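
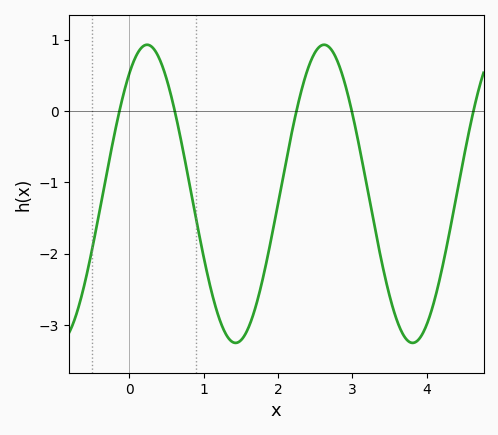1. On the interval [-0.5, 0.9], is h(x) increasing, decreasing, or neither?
neither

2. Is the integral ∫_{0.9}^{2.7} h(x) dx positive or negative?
negative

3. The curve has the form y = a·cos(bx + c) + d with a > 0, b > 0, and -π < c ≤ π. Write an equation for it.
y = 2.09cos(2.6x - 0.63) - 1.16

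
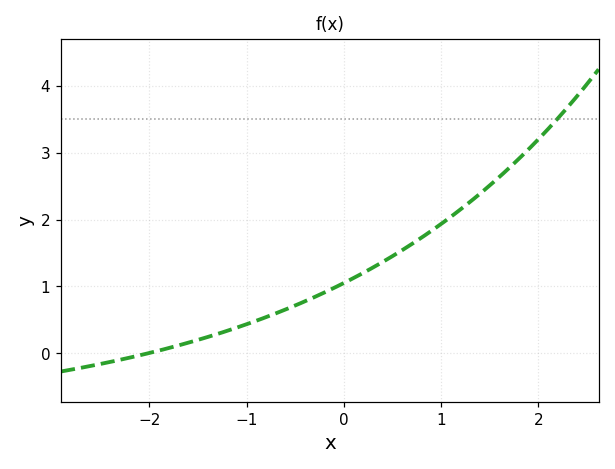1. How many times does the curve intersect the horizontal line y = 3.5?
1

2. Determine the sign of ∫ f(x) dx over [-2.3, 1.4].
positive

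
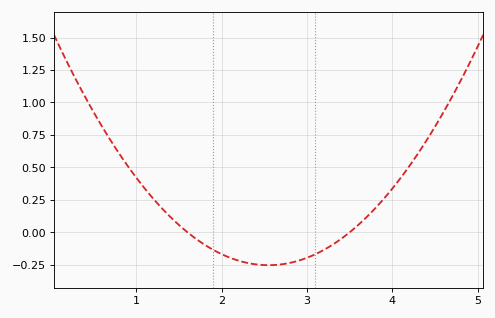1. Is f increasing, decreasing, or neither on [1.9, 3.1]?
neither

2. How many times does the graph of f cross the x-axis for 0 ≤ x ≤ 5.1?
2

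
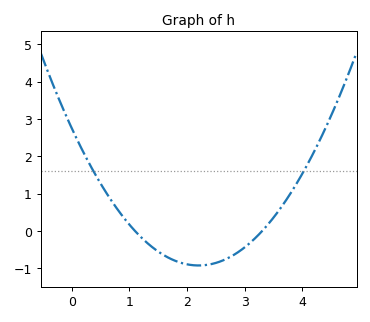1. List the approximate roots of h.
1.1, 3.3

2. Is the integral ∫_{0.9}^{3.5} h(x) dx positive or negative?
negative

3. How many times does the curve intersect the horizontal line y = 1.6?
2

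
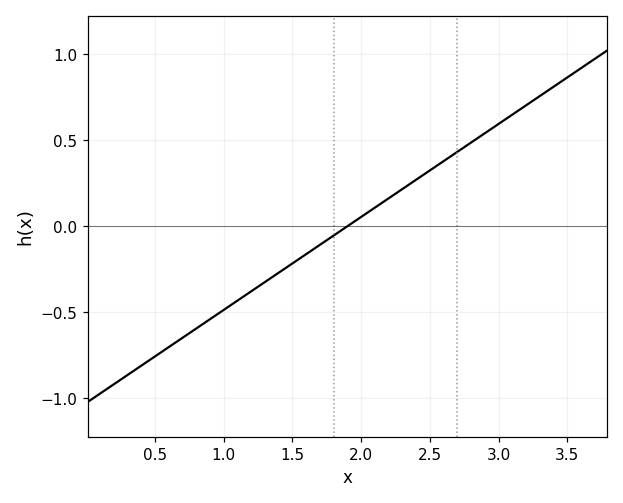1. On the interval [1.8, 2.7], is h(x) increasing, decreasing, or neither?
increasing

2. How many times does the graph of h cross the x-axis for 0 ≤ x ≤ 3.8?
1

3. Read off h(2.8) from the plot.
0.5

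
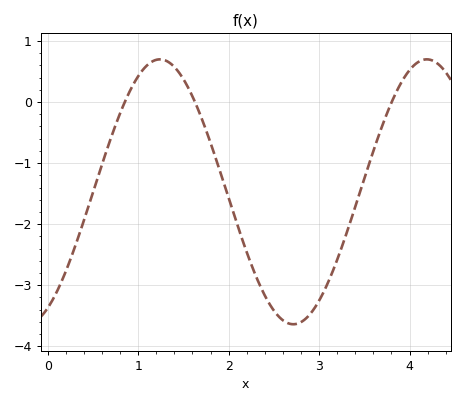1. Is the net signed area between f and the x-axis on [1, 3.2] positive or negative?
negative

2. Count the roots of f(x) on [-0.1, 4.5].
3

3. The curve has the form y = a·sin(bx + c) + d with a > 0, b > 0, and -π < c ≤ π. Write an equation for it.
y = 2.17sin(2.13x - 1.07) - 1.47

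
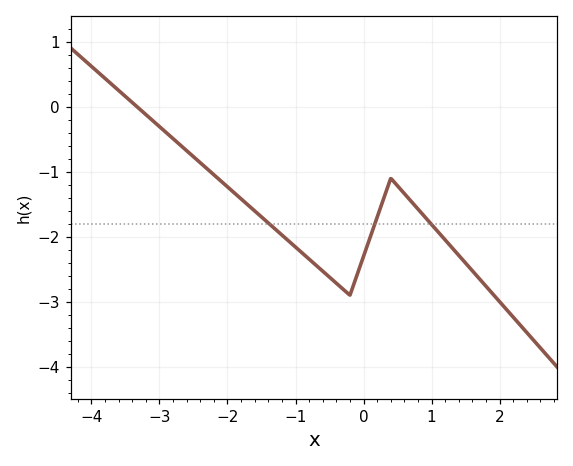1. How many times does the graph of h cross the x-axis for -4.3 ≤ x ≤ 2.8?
1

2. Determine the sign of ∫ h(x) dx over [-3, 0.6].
negative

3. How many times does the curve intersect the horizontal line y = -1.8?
3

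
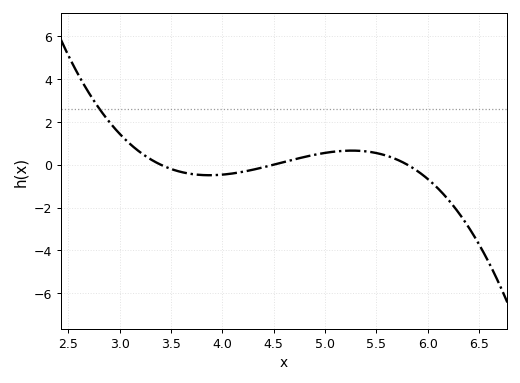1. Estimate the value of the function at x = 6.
-0.671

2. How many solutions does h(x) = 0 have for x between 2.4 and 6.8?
3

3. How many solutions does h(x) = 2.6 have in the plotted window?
1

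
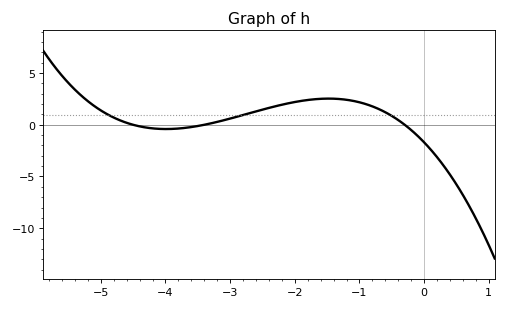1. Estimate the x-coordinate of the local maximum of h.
-1.47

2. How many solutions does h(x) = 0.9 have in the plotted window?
3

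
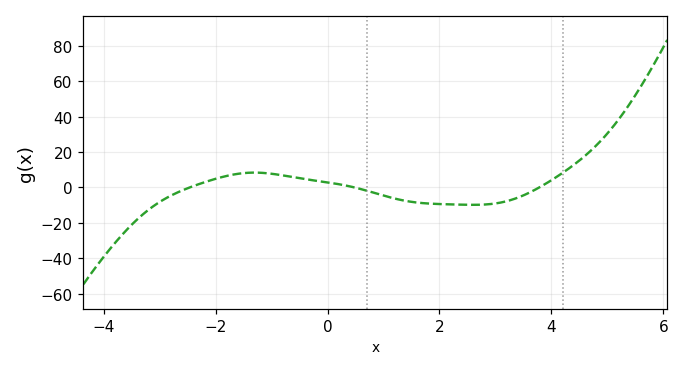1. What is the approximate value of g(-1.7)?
7.18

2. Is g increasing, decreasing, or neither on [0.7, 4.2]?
neither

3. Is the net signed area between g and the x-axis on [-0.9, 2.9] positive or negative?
negative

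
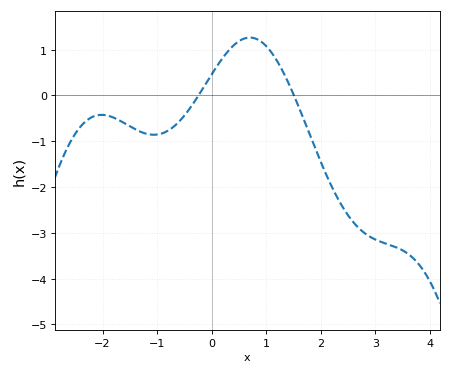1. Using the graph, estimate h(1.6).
-0.263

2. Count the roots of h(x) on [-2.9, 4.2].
2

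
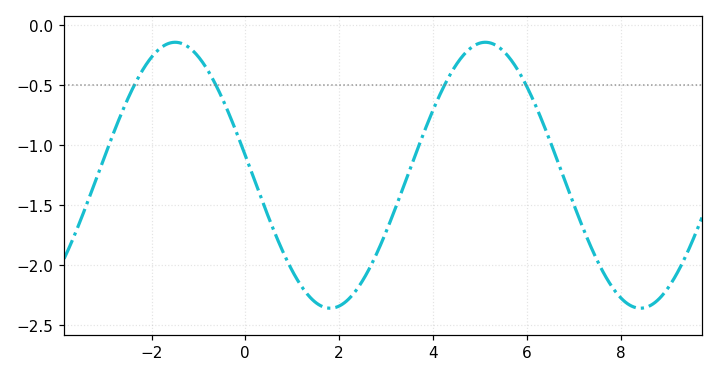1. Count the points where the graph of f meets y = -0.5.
4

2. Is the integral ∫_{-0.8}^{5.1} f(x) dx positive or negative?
negative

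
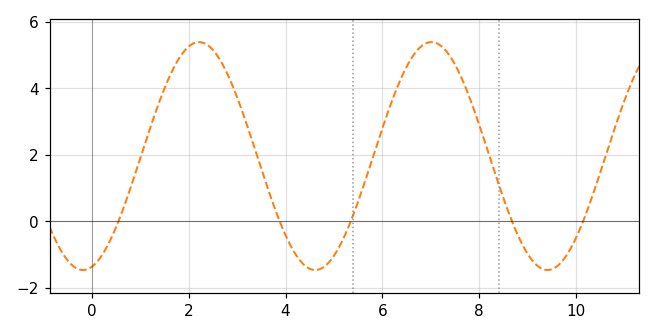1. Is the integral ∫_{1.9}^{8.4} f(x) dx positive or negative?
positive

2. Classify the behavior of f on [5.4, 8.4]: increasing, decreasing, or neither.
neither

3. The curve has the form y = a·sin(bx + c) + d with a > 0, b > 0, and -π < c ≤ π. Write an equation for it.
y = 3.43sin(1.3x - 1.3) + 1.96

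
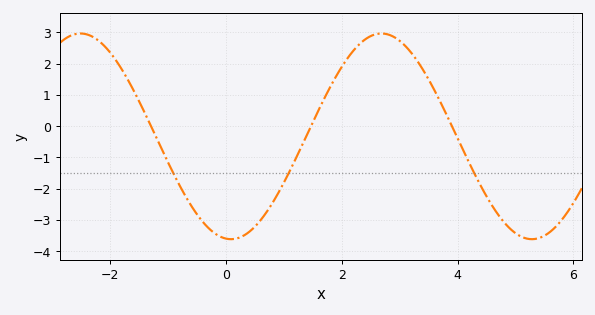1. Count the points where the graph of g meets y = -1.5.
3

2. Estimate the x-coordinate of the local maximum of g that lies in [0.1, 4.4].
2.6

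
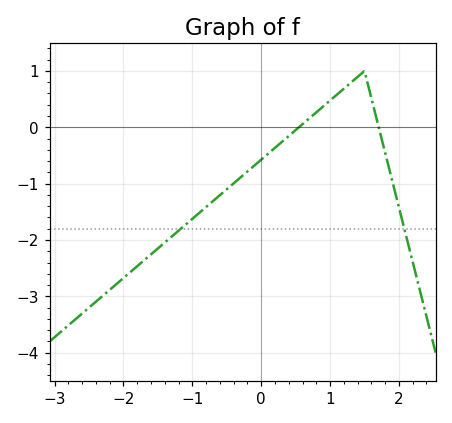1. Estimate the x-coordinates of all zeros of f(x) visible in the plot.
0.5, 1.7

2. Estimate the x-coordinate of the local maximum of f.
1.5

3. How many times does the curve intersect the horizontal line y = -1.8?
2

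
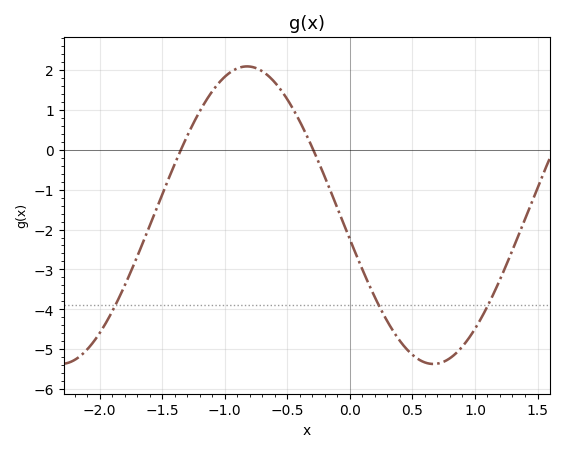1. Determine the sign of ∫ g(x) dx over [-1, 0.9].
negative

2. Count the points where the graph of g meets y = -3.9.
3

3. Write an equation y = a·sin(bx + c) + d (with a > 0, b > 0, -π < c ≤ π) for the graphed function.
y = 3.73sin(2.1x - 3) - 1.64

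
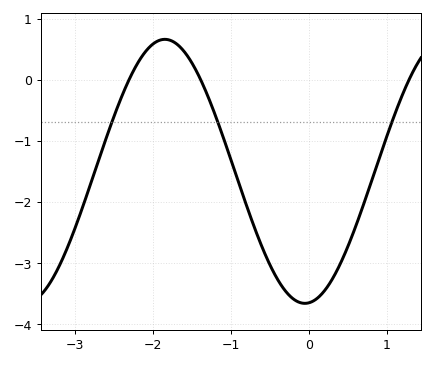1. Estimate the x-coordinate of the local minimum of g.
-0.053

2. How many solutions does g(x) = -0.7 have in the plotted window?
3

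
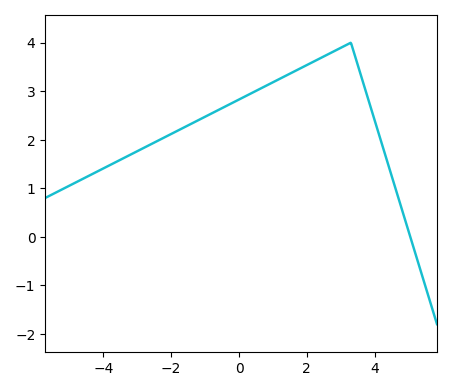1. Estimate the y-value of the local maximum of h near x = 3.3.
4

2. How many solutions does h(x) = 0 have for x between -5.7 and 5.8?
1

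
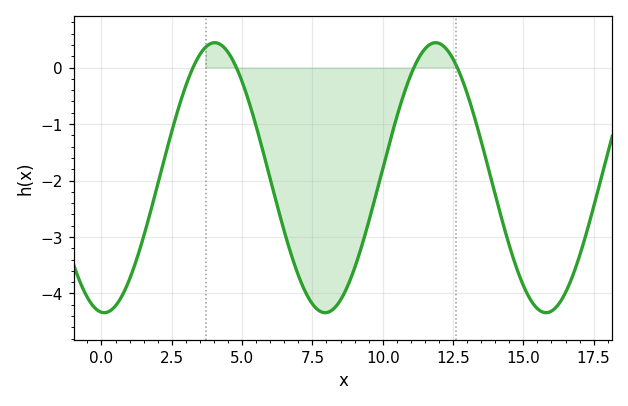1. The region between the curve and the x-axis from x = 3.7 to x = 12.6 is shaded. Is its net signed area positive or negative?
negative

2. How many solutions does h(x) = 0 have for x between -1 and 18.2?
4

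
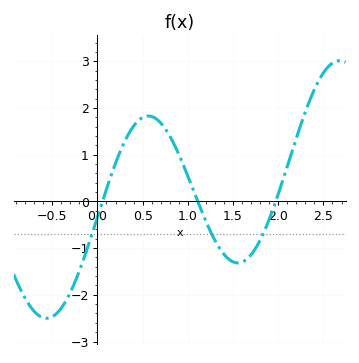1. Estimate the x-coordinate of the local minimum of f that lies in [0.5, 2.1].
1.55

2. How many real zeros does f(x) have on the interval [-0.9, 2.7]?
3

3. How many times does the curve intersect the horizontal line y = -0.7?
3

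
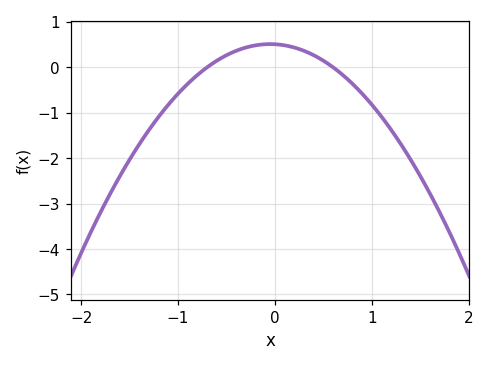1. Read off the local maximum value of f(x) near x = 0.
0.5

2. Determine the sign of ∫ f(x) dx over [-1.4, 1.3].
negative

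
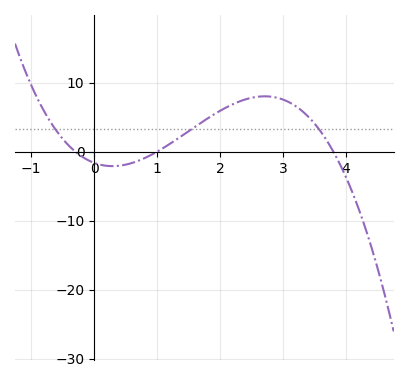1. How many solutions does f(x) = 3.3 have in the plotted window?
3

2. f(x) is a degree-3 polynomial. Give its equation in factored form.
y = -1.43(x + 0.3)(x - 1)(x - 3.8)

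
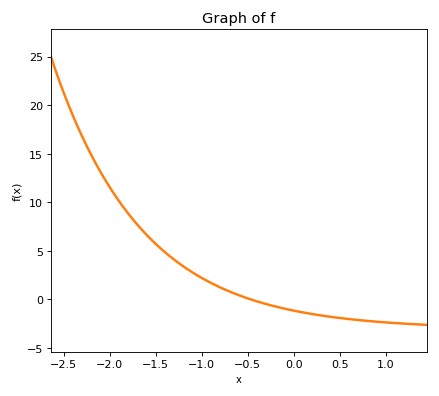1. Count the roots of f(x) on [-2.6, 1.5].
1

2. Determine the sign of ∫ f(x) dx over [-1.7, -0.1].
positive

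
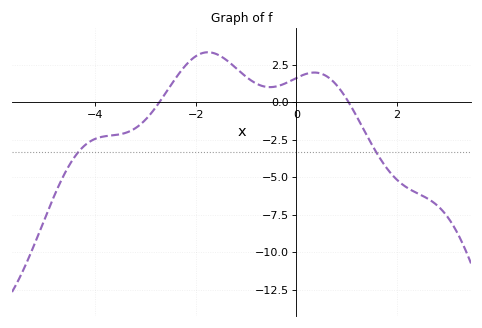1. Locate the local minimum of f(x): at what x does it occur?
-0.6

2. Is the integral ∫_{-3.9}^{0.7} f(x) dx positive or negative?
positive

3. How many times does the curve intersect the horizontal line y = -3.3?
2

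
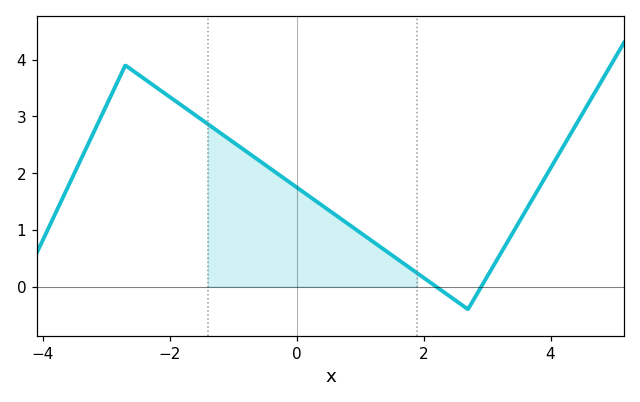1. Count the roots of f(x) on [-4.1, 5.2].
2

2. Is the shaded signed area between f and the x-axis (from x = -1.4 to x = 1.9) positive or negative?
positive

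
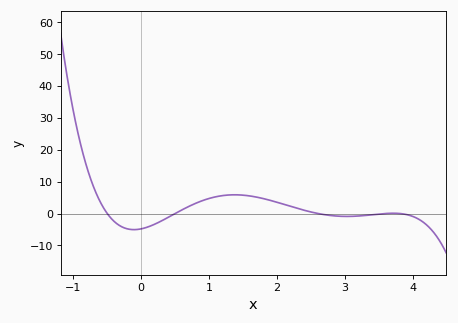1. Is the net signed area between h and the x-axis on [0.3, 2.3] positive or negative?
positive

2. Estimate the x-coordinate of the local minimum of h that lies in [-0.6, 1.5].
-0.106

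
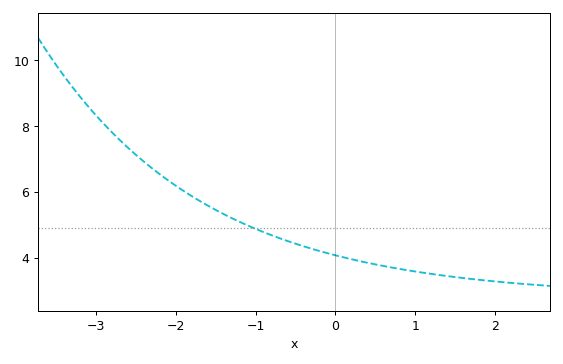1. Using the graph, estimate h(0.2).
4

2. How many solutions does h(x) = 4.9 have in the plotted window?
1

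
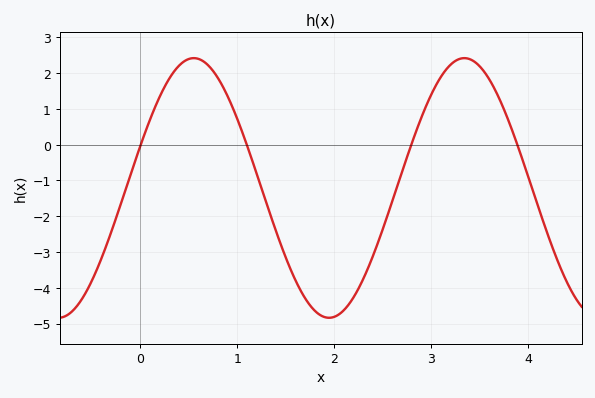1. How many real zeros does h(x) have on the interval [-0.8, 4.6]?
4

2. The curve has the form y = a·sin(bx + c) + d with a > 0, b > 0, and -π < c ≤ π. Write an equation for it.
y = 3.63sin(2.2x + 0.33) - 1.21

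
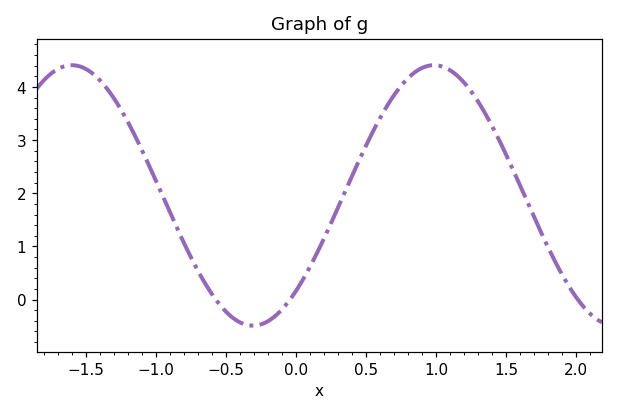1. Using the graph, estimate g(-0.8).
1.1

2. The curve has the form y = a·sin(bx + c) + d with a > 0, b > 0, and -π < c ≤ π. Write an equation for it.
y = 2.45sin(2.4x - 0.82) + 1.96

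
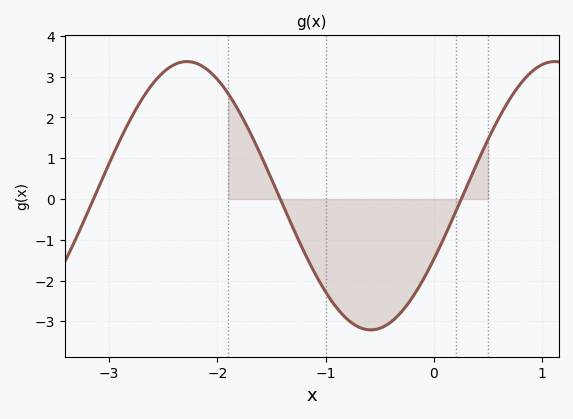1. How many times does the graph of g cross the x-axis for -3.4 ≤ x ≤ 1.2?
3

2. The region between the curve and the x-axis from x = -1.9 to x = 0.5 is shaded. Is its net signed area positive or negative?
negative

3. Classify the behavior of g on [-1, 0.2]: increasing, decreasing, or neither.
neither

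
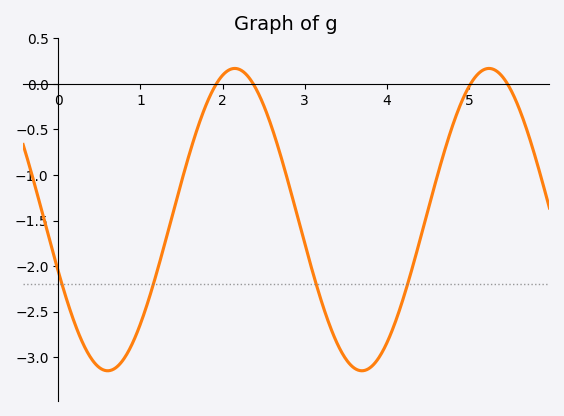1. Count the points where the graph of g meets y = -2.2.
4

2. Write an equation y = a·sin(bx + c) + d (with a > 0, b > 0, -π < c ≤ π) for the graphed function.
y = 1.66sin(2x - 2.8) - 1.49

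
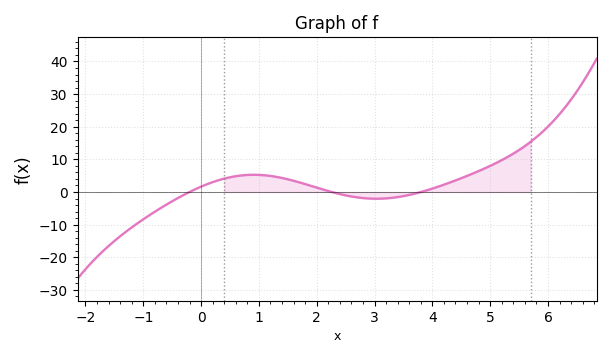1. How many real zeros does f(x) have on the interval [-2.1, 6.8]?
3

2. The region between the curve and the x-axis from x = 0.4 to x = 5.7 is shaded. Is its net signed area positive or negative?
positive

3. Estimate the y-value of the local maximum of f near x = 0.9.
5.28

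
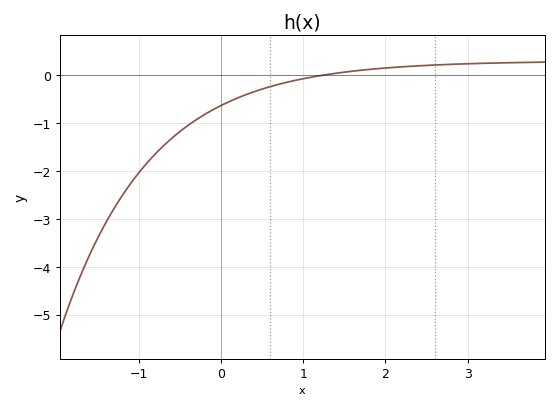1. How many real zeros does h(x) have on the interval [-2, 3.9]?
1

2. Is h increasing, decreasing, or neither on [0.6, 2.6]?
increasing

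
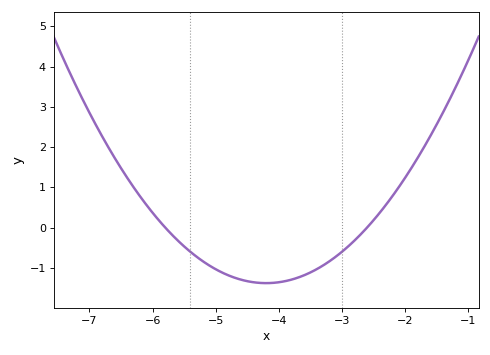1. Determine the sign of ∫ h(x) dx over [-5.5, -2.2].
negative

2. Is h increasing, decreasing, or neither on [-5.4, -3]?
neither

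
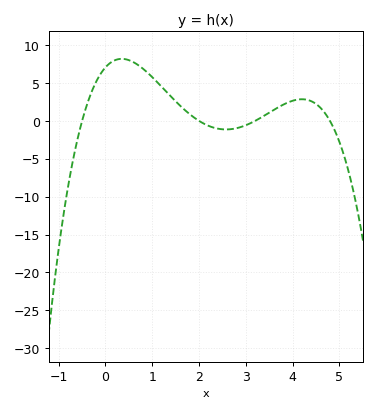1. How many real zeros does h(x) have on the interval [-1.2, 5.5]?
4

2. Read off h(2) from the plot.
0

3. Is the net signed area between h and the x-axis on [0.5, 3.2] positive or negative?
positive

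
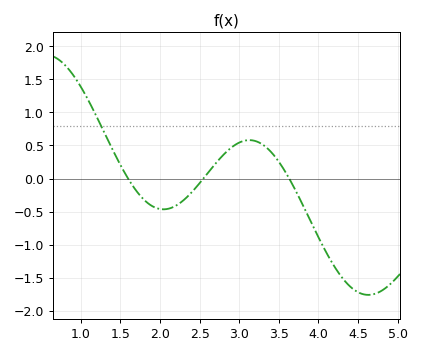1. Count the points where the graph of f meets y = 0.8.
1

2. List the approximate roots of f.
1.6, 2.5, 3.6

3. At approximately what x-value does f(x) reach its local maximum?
3.1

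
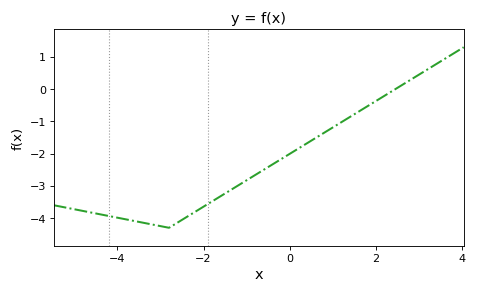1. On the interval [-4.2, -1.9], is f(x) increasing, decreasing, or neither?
neither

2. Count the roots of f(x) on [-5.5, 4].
1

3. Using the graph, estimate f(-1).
-2.83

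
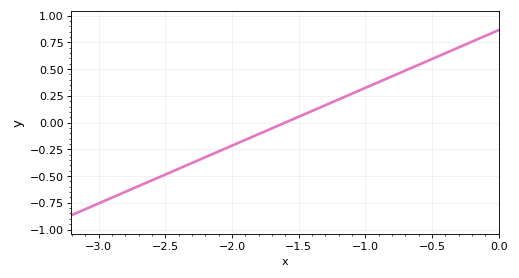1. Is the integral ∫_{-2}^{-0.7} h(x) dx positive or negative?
positive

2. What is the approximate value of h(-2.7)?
-0.6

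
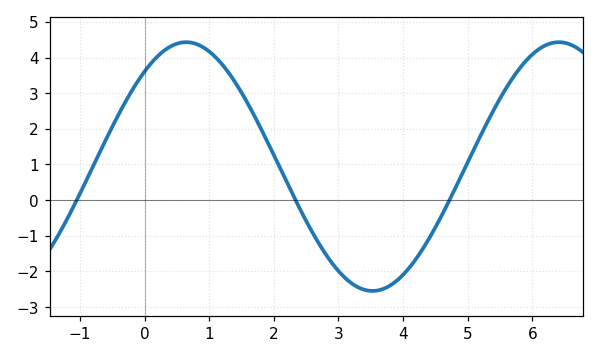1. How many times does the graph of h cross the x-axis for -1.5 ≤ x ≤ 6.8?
3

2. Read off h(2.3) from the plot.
0.129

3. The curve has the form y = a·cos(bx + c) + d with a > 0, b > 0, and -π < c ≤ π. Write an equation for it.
y = 3.49cos(1.09x - 0.702) + 0.94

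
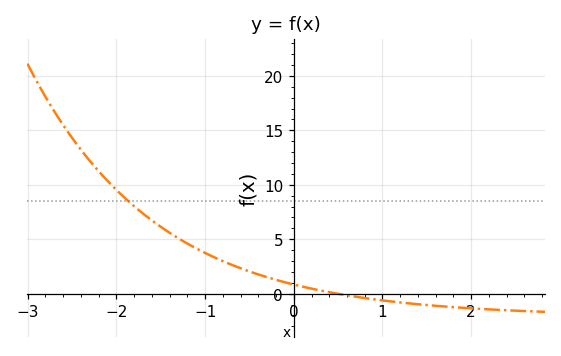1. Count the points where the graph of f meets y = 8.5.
1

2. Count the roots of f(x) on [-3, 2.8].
1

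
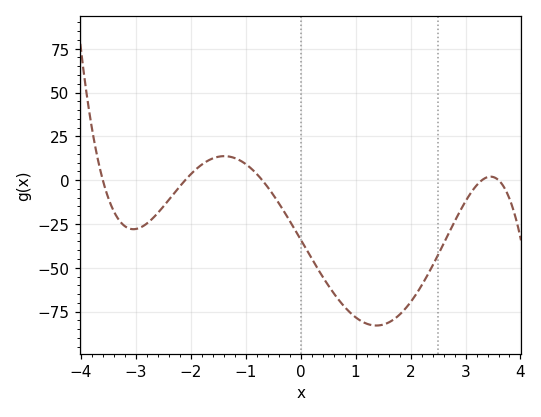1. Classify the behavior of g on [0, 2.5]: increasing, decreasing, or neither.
neither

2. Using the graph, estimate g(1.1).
-80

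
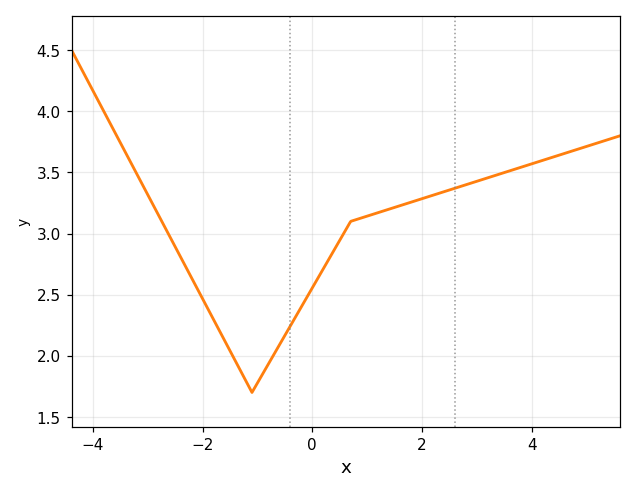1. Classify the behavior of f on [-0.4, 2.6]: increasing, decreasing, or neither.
increasing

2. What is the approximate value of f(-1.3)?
1.85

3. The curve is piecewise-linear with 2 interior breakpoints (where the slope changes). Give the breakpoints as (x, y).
(-1.1, 1.7); (0.7, 3.1)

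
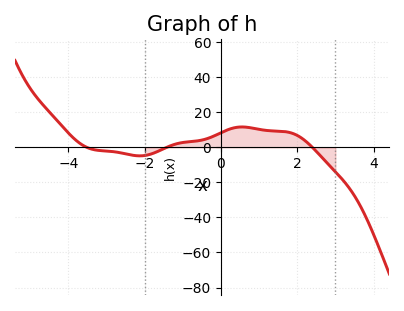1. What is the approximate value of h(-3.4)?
-0.9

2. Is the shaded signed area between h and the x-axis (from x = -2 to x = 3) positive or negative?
positive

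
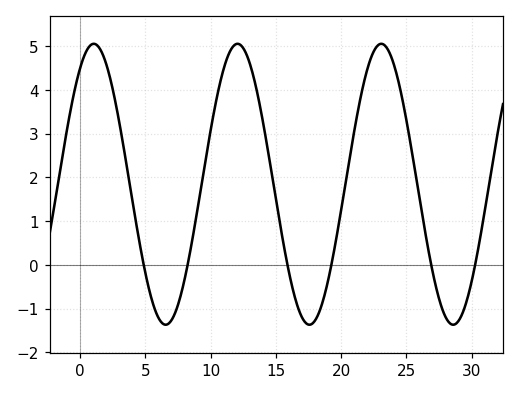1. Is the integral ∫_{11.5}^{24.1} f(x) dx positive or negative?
positive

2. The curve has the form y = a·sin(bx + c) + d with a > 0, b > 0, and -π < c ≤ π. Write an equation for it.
y = 3.21sin(0.57x + 0.98) + 1.84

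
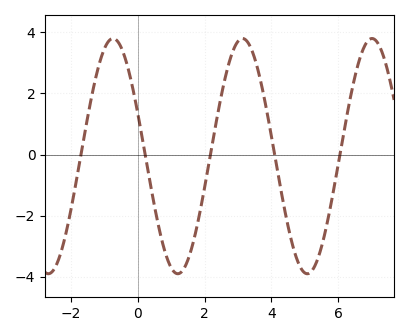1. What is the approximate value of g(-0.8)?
3.8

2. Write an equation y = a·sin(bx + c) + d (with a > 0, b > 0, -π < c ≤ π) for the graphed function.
y = 3.85sin(1.6x + 2.8) - 0.05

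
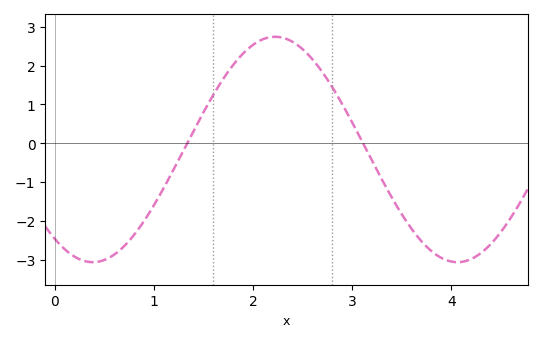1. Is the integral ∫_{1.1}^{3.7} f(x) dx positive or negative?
positive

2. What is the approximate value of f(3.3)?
-0.935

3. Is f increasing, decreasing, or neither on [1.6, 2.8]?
neither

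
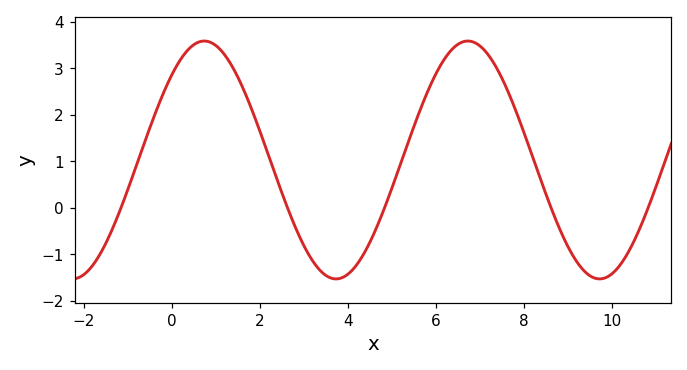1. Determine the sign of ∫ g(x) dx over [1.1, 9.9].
positive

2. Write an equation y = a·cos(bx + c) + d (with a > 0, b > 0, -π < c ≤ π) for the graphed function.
y = 2.56cos(1.05x - 0.772) + 1.03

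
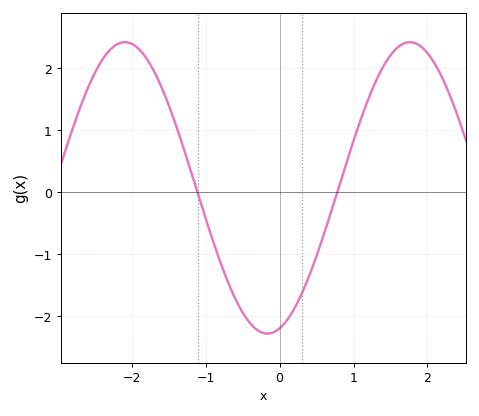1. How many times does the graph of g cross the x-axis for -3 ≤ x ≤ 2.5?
2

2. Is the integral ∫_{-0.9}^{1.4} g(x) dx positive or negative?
negative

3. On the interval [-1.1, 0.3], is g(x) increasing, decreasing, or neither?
neither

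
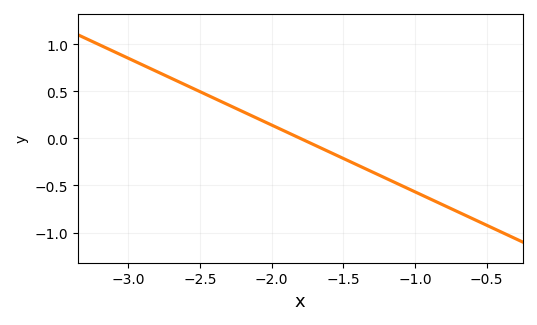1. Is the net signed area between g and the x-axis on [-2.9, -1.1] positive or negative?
positive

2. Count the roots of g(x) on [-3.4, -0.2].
1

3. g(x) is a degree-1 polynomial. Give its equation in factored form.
y = -0.71(x + 1.8)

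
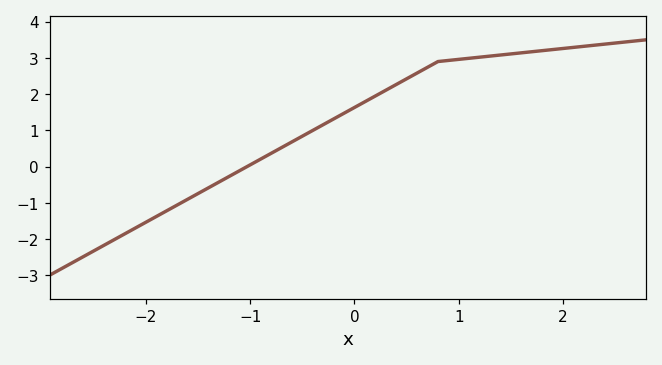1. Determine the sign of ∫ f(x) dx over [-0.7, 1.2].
positive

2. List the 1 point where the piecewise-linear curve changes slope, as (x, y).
(0.8, 2.9)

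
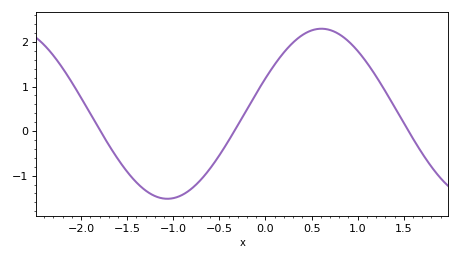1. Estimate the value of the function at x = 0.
1.19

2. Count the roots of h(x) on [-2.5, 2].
3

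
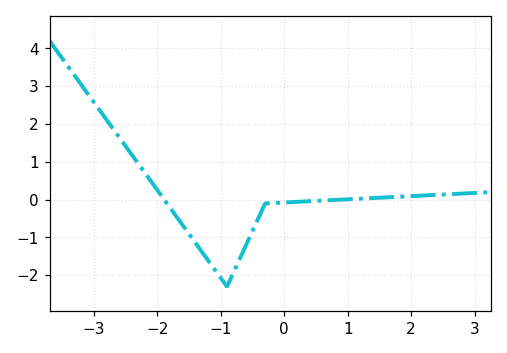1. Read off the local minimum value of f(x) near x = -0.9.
-2.3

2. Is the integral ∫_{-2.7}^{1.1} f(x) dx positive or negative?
negative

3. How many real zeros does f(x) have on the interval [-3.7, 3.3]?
2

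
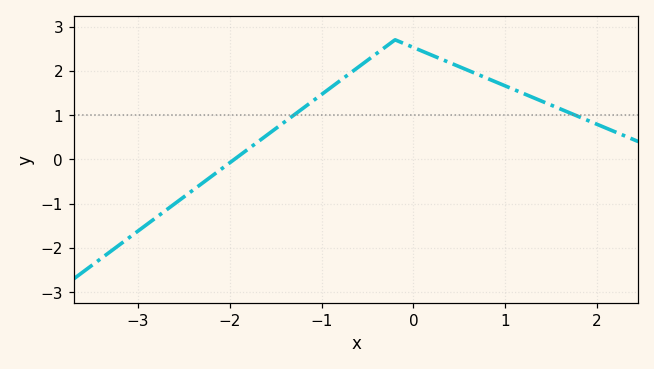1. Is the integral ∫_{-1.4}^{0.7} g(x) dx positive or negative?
positive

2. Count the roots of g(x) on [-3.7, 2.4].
1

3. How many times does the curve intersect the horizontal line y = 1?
2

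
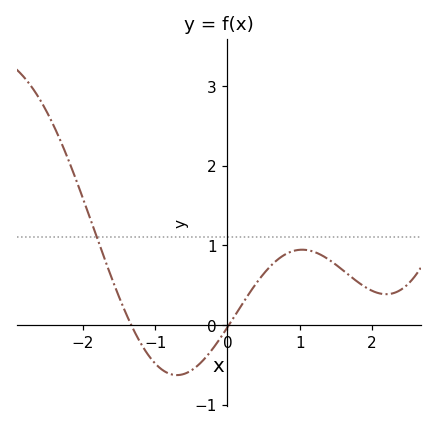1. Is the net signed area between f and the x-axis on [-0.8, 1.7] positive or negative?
positive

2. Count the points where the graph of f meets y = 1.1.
1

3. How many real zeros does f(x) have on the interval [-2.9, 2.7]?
2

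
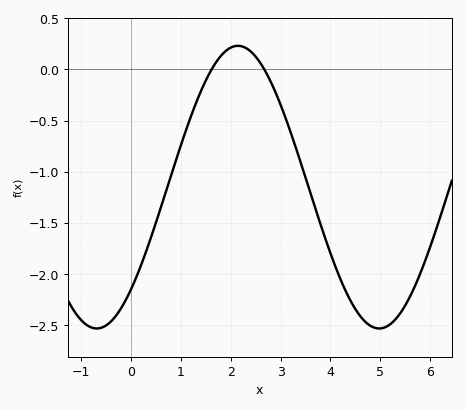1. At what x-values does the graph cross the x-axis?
1.6, 2.6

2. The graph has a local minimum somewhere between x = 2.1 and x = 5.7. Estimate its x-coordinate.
5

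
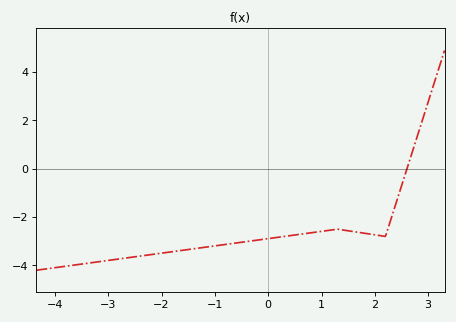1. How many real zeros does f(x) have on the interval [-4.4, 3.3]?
1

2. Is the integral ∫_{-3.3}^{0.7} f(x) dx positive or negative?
negative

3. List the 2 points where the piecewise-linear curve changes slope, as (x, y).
(1.3, -2.5); (2.2, -2.8)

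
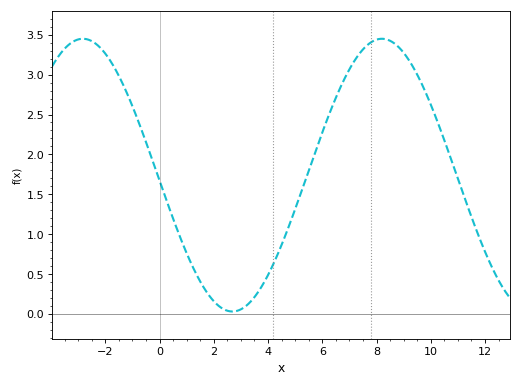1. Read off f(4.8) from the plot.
1.13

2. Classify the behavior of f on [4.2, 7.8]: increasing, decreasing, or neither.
increasing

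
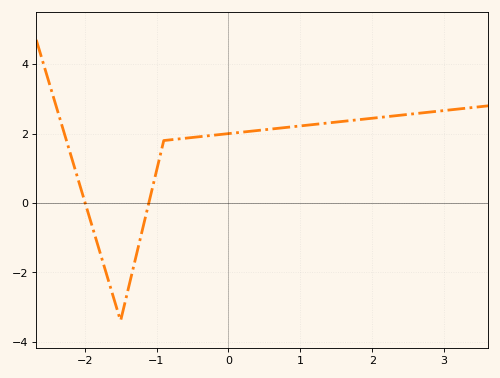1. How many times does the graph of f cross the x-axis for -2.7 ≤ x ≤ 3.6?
2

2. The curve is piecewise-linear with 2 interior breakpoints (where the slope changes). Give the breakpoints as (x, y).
(-1.5, -3.4); (-0.9, 1.8)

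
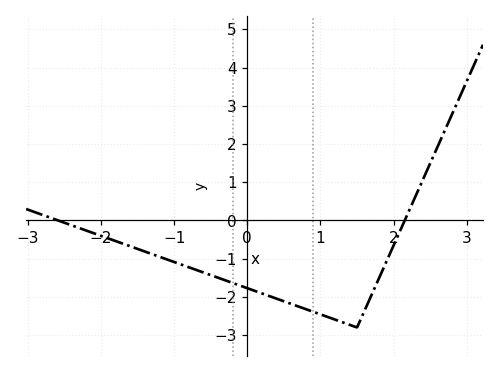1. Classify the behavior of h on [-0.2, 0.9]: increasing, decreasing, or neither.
decreasing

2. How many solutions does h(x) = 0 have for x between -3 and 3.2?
2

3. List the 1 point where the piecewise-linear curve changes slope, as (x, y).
(1.5, -2.8)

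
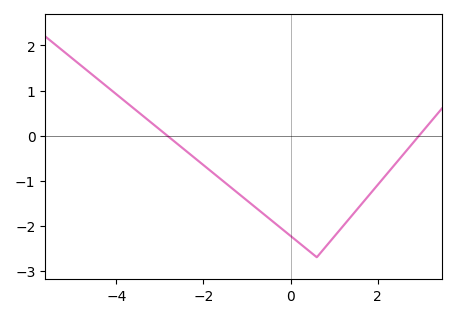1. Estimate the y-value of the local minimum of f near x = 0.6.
-2.7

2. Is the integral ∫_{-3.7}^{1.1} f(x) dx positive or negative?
negative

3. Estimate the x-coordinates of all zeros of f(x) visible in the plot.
-2.8, 3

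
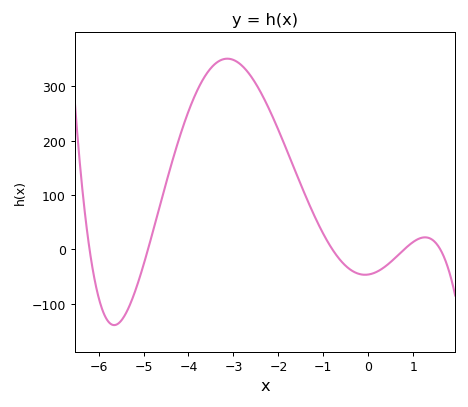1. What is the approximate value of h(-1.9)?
200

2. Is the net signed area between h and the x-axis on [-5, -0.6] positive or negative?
positive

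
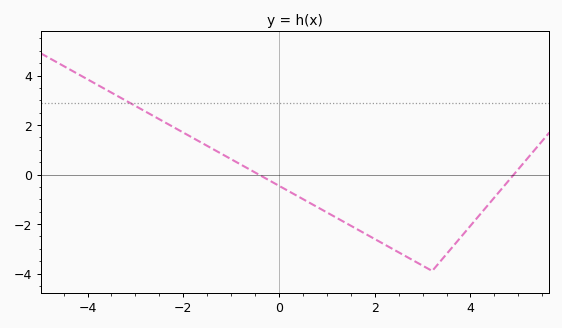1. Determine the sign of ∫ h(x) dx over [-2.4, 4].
negative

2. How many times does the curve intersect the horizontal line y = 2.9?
1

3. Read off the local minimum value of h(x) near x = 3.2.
-3.9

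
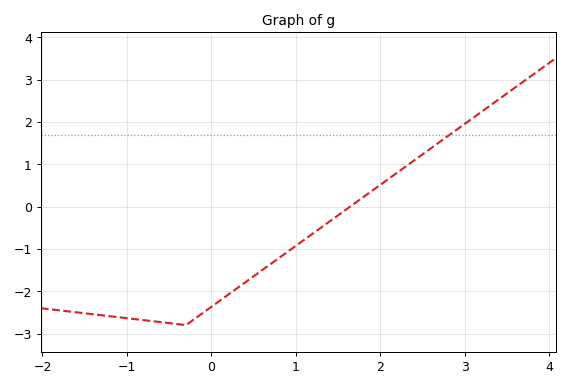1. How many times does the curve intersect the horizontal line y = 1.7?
1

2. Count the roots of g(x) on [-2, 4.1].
1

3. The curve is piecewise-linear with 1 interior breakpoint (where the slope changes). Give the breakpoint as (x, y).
(-0.3, -2.8)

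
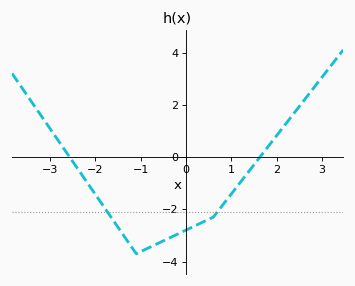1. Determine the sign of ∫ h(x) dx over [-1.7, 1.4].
negative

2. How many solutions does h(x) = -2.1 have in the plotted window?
2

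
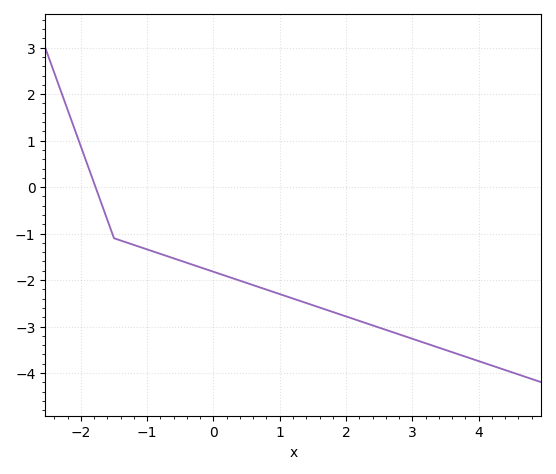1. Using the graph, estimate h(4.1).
-3.79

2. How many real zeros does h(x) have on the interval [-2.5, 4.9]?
1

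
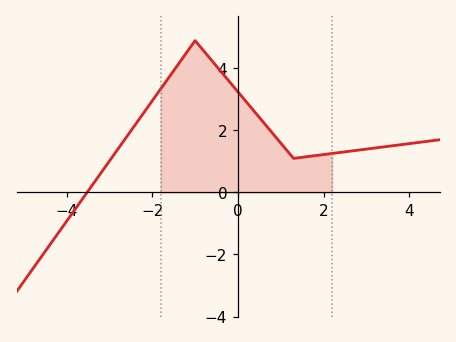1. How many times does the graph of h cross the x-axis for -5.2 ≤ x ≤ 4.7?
1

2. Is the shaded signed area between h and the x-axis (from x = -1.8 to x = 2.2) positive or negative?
positive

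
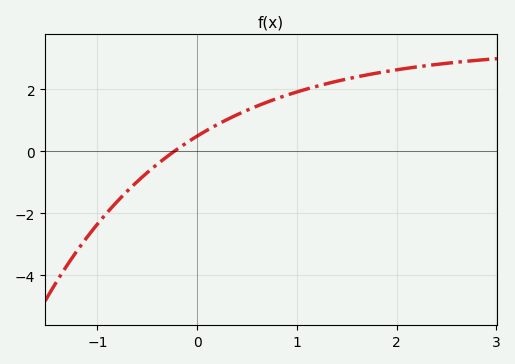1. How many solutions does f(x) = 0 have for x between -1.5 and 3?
1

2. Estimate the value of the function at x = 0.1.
0.6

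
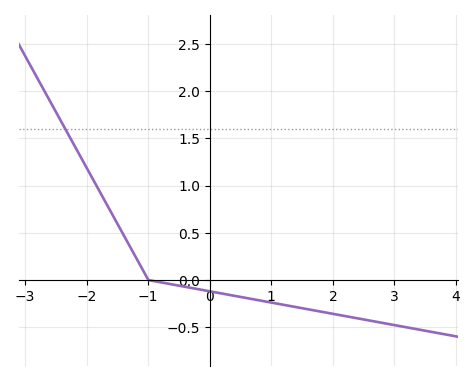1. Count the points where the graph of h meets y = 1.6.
1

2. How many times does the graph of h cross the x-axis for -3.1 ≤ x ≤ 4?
1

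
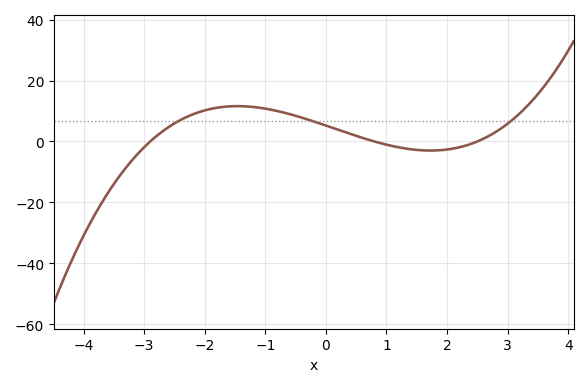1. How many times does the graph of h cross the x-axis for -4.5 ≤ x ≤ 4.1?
3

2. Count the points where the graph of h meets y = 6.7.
3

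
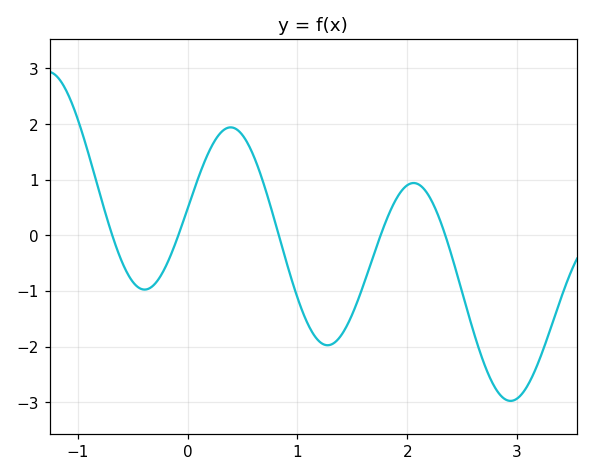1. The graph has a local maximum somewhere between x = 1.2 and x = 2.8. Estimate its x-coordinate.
2.06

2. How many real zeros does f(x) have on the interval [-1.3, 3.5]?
5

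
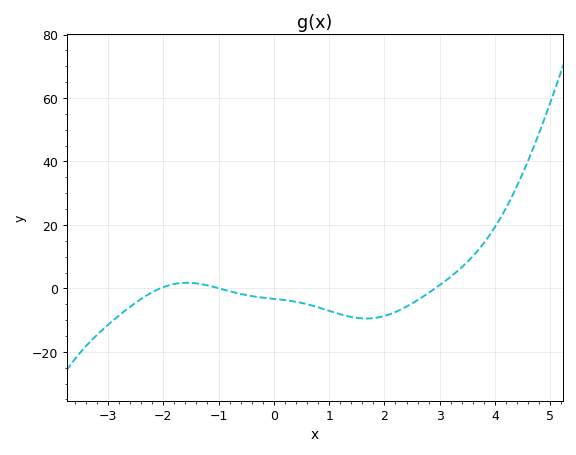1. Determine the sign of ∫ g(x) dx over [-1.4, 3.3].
negative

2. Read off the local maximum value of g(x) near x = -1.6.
1.79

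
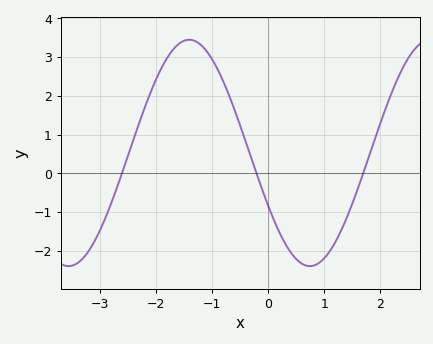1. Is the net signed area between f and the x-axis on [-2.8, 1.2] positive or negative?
positive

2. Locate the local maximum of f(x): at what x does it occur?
-1.41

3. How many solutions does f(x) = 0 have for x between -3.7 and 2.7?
3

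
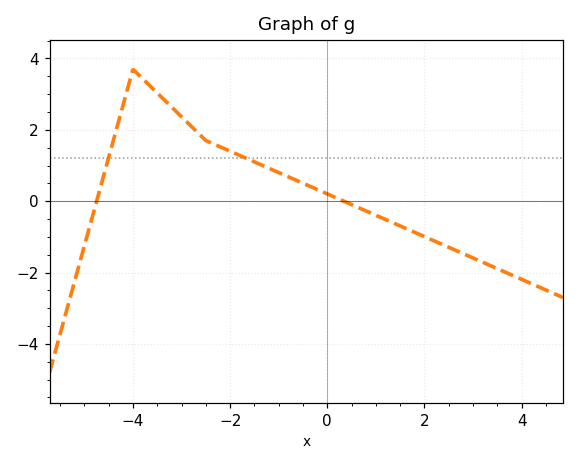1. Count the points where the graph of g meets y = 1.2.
2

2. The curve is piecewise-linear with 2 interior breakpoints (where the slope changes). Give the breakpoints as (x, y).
(-4, 3.7); (-2.5, 1.7)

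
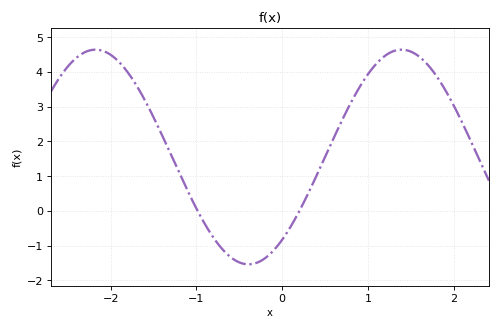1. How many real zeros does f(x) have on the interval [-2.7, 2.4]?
2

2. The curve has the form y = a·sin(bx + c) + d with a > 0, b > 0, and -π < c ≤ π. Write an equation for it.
y = 3.09sin(1.76x - 0.882) + 1.55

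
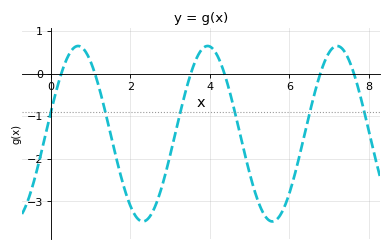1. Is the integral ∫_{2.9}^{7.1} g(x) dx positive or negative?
negative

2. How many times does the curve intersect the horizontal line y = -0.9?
6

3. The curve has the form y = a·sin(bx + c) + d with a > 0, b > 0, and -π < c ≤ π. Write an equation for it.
y = 2.06sin(1.93x + 0.242) - 1.41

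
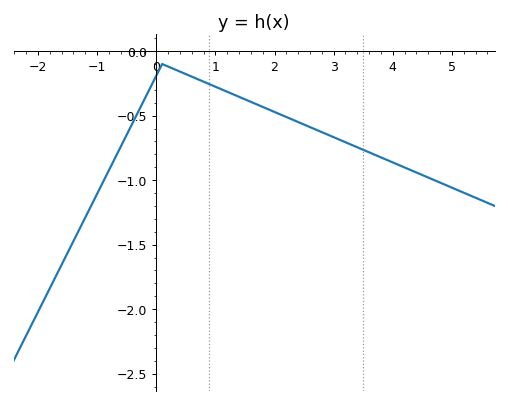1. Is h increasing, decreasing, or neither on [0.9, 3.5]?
decreasing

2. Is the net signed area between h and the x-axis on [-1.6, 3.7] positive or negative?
negative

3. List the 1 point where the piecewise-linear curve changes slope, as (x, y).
(0.1, -0.1)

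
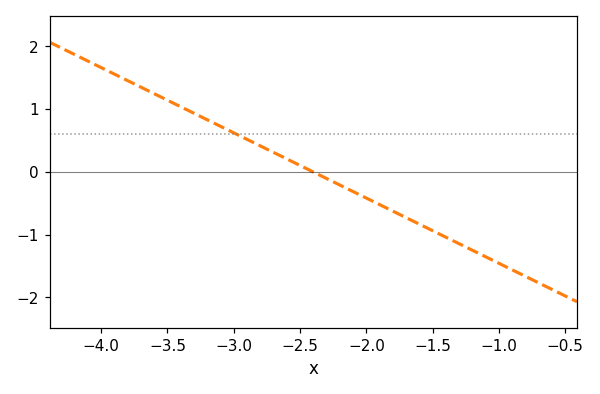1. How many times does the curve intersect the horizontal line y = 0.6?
1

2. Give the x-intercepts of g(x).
-2.4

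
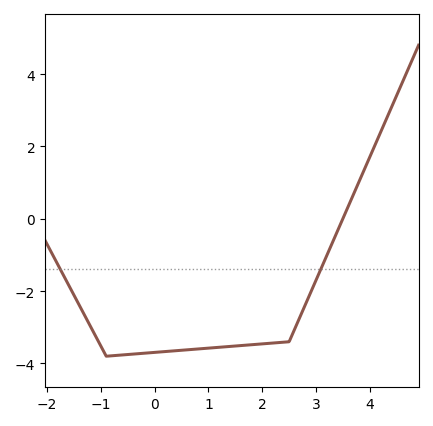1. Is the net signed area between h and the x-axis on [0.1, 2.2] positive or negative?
negative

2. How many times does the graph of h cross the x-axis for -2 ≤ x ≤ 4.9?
1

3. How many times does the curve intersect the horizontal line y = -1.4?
2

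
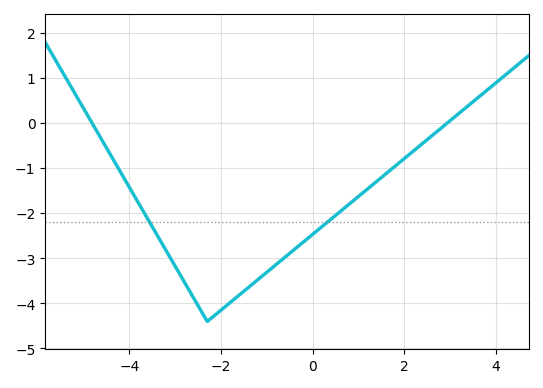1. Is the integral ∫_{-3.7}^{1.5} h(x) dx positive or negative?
negative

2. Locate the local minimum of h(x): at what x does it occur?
-2.2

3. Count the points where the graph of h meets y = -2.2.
2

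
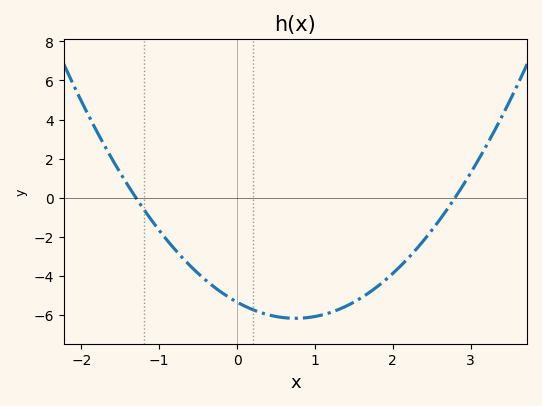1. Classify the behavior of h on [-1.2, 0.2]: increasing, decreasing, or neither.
decreasing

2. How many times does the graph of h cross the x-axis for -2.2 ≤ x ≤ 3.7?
2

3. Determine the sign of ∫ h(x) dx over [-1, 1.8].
negative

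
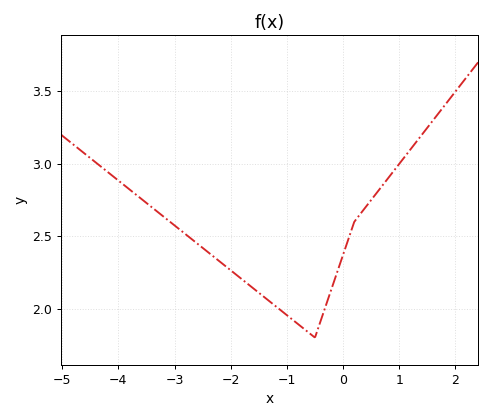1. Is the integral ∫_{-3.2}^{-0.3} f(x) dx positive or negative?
positive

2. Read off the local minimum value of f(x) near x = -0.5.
1.8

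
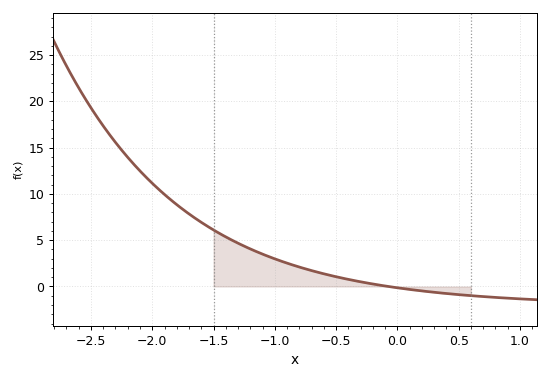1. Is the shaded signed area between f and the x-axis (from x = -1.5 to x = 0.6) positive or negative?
positive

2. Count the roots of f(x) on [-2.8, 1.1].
1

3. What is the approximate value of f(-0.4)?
1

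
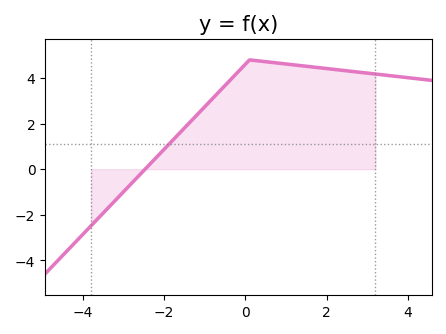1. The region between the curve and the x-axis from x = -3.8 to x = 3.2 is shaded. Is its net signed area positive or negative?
positive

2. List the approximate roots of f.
-2.47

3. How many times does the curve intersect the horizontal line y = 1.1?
1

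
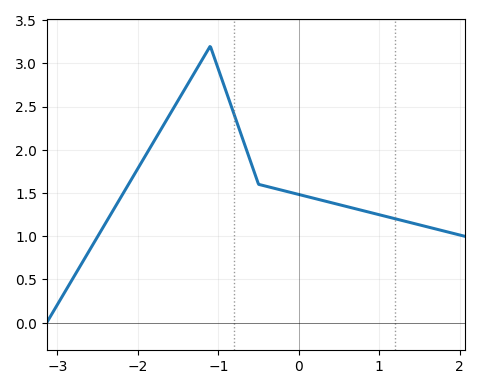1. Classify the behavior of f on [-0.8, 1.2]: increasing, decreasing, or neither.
decreasing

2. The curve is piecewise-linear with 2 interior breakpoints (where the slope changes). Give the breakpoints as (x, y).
(-1.1, 3.2); (-0.5, 1.6)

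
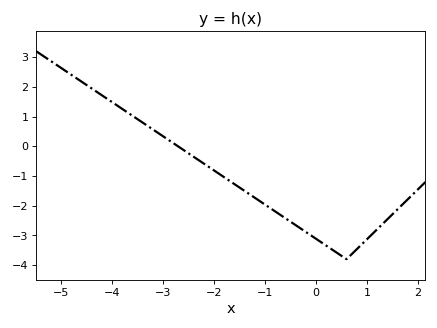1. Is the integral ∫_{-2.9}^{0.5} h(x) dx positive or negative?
negative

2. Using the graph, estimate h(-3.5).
0.9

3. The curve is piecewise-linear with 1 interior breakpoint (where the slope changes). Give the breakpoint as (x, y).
(0.6, -3.8)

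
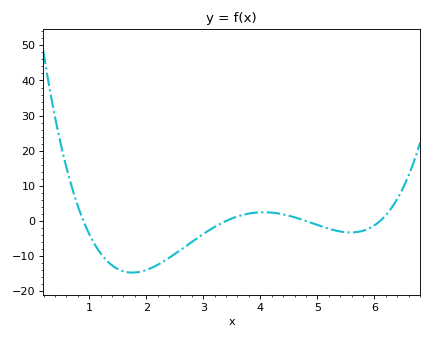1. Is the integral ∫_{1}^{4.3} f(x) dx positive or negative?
negative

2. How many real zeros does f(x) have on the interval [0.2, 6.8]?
4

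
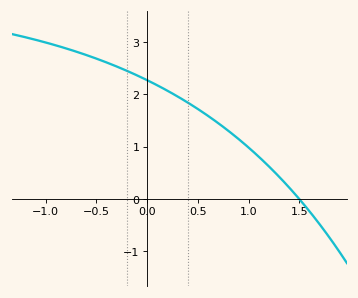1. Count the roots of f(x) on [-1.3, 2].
1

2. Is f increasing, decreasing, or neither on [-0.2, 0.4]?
decreasing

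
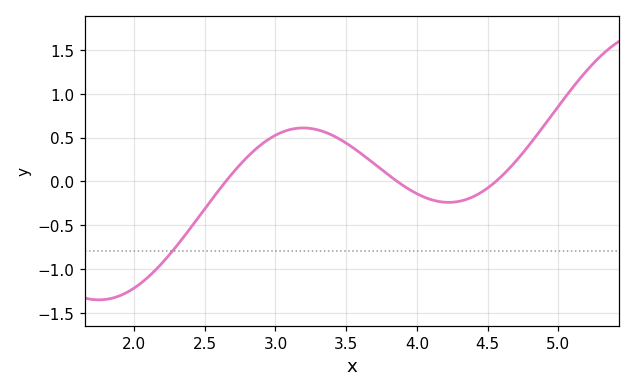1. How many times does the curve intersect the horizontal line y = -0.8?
1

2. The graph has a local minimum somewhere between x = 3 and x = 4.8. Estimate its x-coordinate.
4.2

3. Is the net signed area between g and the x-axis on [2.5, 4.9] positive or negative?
positive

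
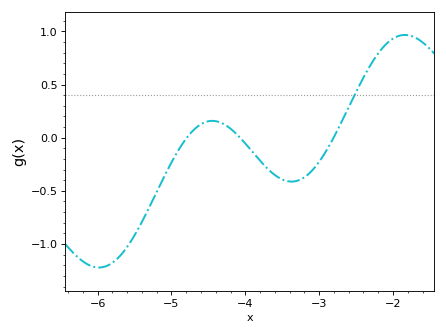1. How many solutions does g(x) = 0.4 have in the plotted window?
1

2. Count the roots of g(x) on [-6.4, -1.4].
3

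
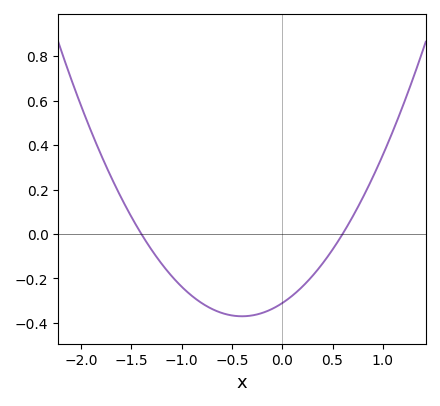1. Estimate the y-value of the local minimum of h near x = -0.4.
-0.37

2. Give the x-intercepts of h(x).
-1.4, 0.6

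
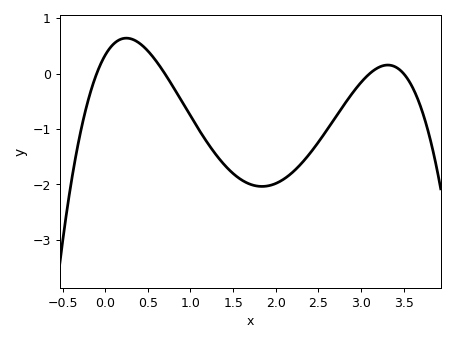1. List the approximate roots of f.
-0.1, 0.7, 3.1, 3.5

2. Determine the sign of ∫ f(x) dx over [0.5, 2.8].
negative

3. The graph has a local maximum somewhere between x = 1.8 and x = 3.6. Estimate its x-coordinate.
3.31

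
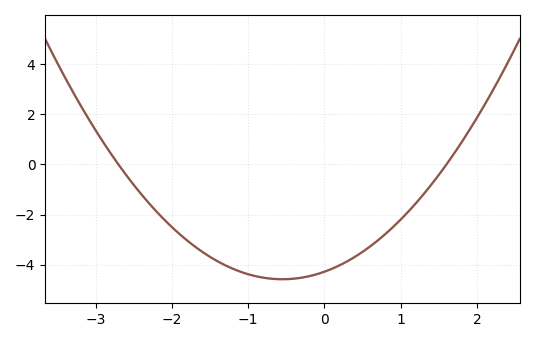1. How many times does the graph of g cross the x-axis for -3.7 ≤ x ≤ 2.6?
2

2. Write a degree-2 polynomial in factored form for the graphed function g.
y = 0.99(x + 2.7)(x - 1.6)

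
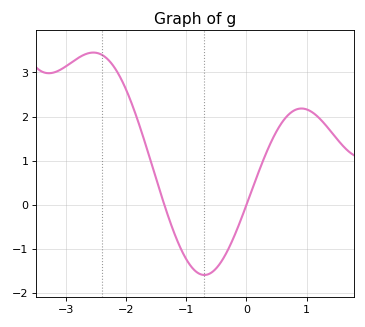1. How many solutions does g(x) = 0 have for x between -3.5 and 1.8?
2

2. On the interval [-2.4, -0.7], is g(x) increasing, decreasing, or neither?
decreasing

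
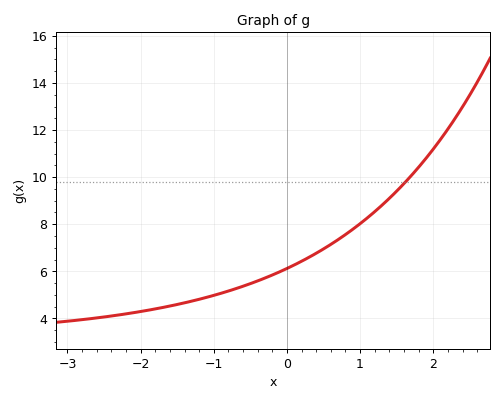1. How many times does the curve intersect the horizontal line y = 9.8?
1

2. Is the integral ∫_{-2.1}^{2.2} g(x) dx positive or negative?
positive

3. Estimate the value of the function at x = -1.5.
4.6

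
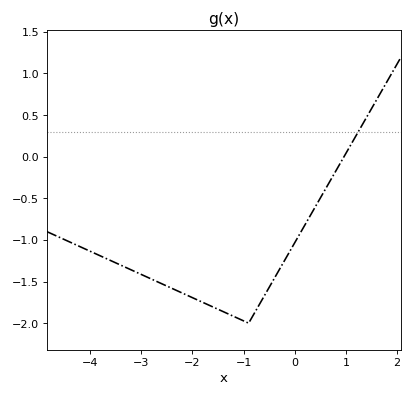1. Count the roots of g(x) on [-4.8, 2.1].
1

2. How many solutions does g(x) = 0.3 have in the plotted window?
1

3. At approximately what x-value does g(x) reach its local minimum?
-0.9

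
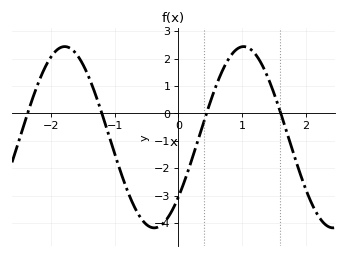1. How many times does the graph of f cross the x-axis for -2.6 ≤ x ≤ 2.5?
4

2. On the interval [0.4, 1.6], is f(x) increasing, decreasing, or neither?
neither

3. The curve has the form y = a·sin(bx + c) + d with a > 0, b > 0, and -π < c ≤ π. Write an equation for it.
y = 3.31sin(2.24x - 0.722) - 0.87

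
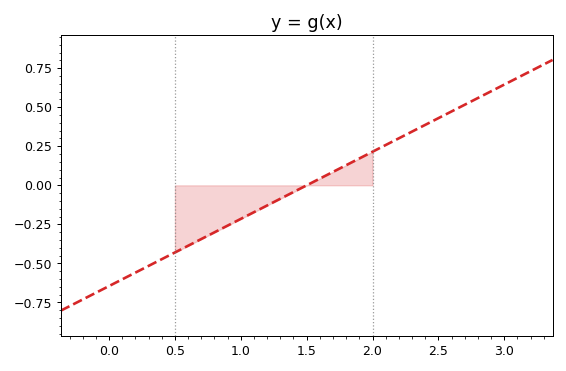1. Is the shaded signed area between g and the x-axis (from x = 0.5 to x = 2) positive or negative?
negative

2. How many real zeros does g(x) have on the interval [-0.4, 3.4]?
1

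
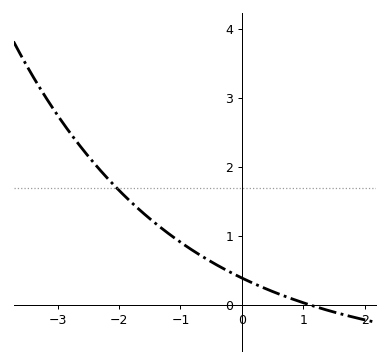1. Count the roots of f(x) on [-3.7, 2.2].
1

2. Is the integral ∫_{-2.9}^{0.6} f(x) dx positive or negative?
positive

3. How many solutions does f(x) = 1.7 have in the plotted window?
1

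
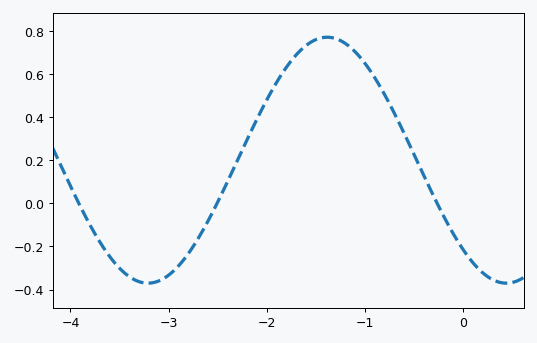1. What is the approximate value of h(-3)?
-0.34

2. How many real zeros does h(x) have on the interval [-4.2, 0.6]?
3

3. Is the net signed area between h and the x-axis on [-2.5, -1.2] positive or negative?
positive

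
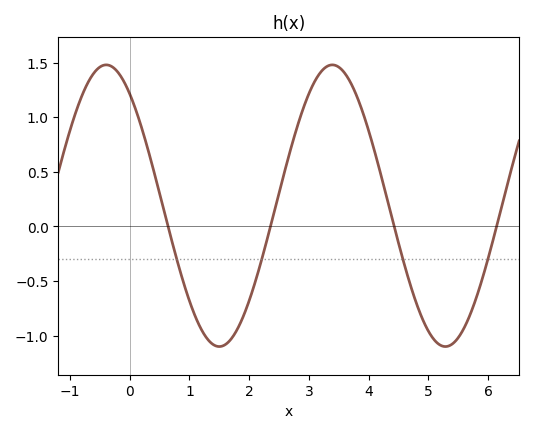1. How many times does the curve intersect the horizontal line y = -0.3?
4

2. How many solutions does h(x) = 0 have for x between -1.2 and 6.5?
4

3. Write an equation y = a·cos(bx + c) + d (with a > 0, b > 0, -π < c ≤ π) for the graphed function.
y = 1.29cos(1.7x + 0.65) + 0.19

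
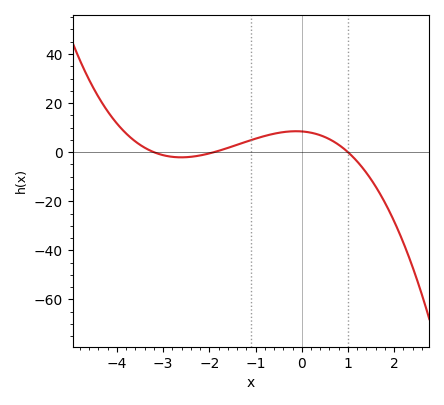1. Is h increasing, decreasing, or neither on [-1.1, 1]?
neither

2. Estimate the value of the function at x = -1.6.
2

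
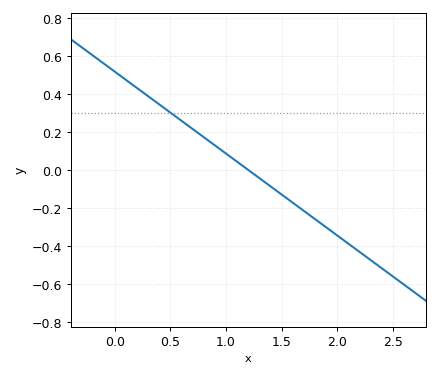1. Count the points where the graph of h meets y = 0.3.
1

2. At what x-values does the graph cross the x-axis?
1.2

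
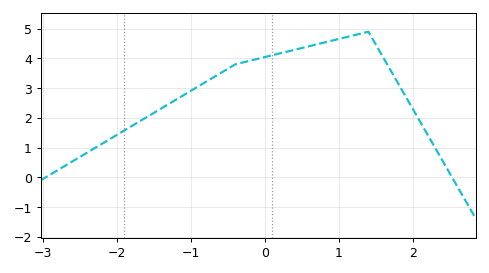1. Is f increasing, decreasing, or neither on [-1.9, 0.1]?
increasing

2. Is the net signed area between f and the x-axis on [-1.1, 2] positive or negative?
positive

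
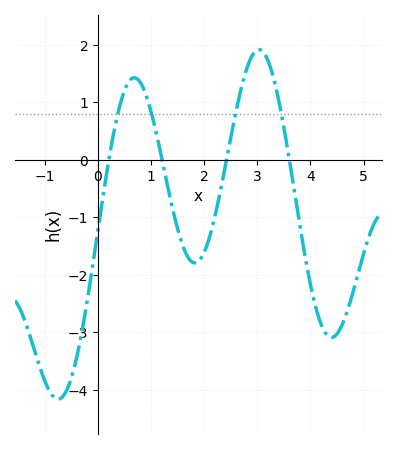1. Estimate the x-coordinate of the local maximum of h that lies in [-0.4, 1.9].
0.683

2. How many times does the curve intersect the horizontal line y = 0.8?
4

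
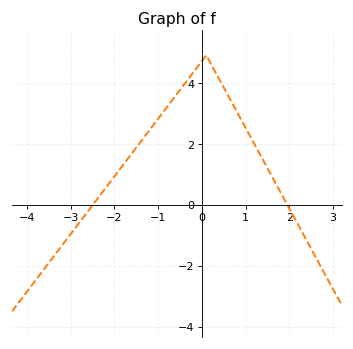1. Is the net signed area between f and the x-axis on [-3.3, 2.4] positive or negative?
positive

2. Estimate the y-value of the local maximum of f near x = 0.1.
4.8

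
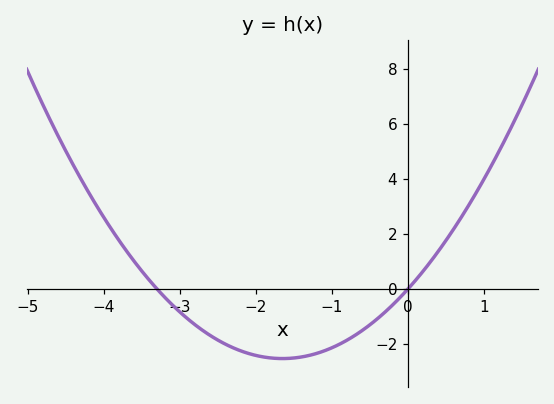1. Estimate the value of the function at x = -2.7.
-1.51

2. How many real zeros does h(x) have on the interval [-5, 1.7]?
2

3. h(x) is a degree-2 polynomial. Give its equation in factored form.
y = 0.93(x + 3.3)(x - 0)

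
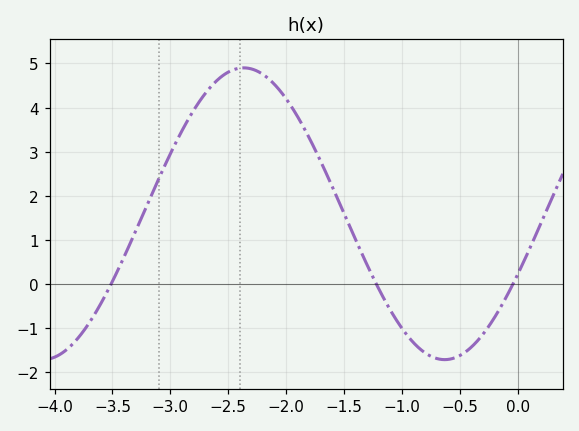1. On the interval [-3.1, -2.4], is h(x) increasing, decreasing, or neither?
increasing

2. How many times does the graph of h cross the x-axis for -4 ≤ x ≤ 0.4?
3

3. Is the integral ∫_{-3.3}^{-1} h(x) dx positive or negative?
positive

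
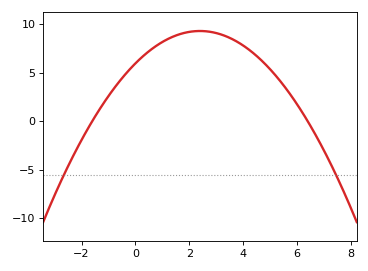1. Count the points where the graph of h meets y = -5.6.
2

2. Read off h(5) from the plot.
5.5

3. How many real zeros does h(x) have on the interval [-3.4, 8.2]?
2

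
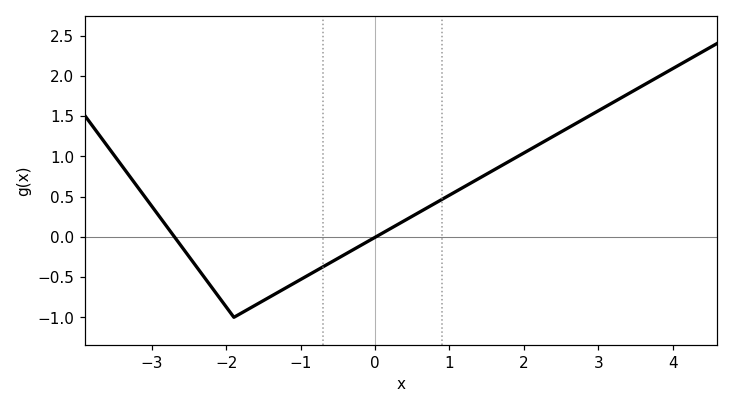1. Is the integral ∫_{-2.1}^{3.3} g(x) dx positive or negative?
positive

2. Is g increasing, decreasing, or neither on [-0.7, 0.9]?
increasing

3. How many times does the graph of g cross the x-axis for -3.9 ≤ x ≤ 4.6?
2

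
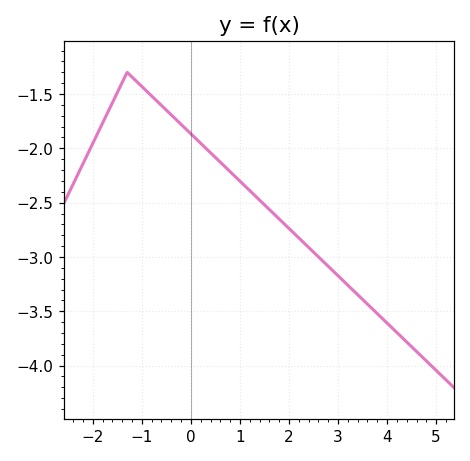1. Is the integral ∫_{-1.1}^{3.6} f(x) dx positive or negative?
negative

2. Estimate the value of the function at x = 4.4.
-3.8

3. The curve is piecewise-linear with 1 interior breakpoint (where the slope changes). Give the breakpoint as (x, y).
(-1.3, -1.3)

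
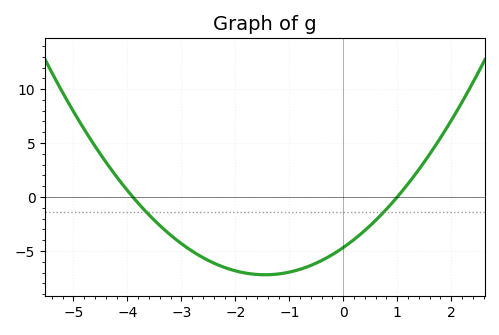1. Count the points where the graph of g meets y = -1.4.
2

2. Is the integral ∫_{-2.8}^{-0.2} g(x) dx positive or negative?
negative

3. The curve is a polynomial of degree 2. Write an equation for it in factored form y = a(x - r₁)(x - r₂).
y = 1.2(x + 3.9)(x - 1)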